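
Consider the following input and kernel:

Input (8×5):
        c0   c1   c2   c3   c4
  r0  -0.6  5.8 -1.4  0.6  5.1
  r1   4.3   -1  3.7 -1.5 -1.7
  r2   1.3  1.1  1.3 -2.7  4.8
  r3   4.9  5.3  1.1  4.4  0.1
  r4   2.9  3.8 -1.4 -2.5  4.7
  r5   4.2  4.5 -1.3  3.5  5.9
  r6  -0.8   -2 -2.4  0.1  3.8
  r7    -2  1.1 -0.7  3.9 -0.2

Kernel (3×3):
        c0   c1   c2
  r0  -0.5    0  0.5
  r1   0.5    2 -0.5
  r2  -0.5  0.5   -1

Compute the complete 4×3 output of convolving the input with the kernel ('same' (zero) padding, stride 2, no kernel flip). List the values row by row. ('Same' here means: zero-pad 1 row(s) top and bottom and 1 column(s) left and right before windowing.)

Output[0,0]: The receptive field on the zero-padded input at this output position is [0 0 0 / 0 -0.6 5.8 / 0 4.3 -1]. Elementwise product with the kernel and sum: 0·-0.5 + 0·0.5 + 0·0.5 + -0.6·2 + 5.8·-0.5 + 0·-0.5 + 4.3·0.5 + -1·-1.

-0.95 3.65 10.4
-1.3 -2.25 6.85
4.15 -6.5 7.15
-0.45 -11.15 3.85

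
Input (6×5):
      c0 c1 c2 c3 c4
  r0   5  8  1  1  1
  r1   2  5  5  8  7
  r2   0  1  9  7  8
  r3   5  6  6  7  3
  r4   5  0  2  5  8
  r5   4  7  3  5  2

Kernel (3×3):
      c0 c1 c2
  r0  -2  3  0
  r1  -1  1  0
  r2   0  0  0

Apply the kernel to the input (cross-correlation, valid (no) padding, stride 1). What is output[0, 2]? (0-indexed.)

4

The receptive field on the input at this output position is [1 1 1 / 5 8 7 / 9 7 8]. Elementwise product with the kernel and sum: 1·-2 + 1·3 + 5·-1 + 8·1.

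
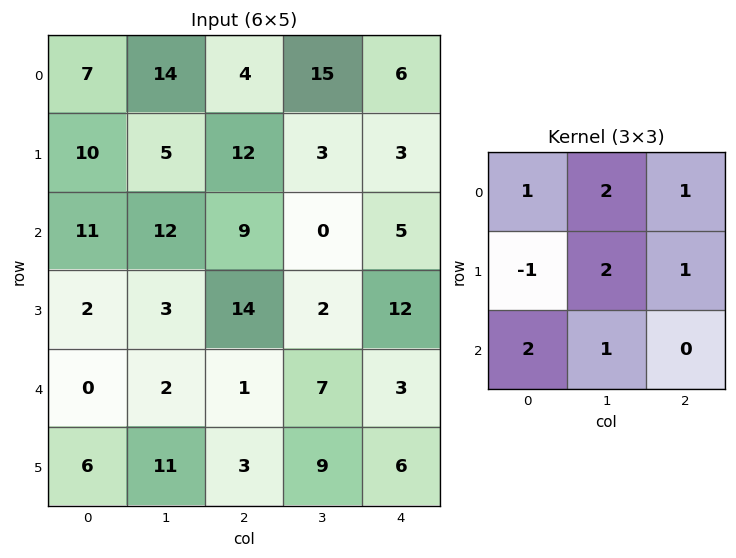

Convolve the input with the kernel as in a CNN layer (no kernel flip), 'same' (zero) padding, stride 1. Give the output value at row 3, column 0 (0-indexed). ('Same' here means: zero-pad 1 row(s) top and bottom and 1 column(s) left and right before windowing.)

The receptive field on the zero-padded input at this output position is [0 11 12 / 0 2 3 / 0 0 2]. Elementwise product with the kernel and sum: 0·1 + 11·2 + 12·1 + 0·-1 + 2·2 + 3·1 + 0·2 + 0·1.

41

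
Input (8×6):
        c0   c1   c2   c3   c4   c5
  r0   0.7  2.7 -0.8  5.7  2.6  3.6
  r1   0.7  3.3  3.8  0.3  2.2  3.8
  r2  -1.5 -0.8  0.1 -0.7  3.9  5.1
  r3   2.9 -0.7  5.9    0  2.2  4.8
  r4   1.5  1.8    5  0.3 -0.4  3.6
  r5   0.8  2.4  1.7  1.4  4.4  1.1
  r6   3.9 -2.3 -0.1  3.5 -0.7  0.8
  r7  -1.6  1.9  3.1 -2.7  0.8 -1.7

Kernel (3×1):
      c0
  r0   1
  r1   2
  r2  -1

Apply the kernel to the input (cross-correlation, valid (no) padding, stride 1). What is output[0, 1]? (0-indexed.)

10.1

The receptive field on the input at this output position is [2.7 / 3.3 / -0.8]. Elementwise product with the kernel and sum: 2.7·1 + 3.3·2 + -0.8·-1.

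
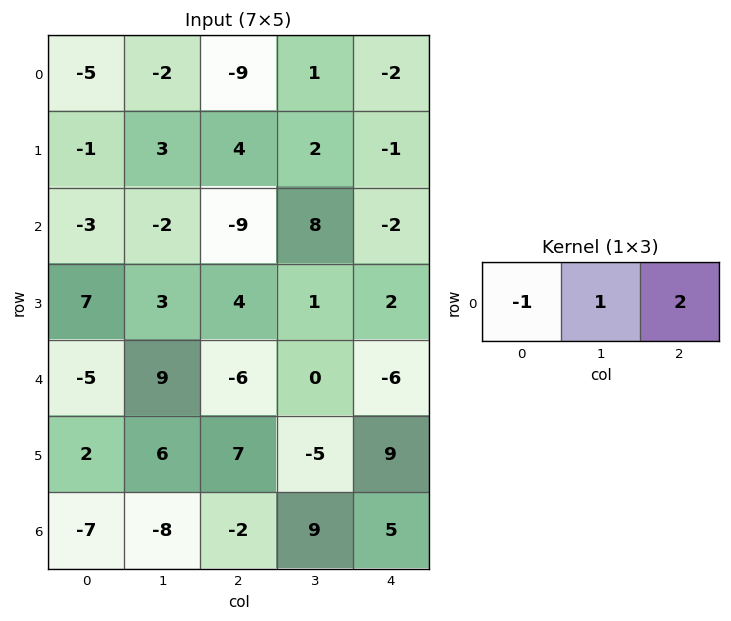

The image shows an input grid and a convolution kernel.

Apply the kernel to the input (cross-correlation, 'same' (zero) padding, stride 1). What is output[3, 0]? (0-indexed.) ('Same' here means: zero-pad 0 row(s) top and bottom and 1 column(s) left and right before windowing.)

The receptive field on the zero-padded input at this output position is [0 7 3]. Elementwise product with the kernel and sum: 0·-1 + 7·1 + 3·2.

13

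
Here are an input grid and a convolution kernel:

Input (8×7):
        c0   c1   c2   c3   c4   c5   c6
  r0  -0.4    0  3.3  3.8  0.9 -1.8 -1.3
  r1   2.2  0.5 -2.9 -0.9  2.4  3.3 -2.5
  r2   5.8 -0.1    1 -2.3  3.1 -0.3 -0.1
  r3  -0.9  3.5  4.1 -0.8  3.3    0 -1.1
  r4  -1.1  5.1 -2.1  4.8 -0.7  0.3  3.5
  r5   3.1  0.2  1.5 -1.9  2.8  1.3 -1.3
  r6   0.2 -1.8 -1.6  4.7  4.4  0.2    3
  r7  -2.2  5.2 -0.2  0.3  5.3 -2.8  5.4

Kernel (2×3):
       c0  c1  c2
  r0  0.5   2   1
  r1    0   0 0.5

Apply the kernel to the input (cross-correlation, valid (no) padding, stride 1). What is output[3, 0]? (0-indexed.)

9.6

The receptive field on the input at this output position is [-0.9 3.5 4.1 / -1.1 5.1 -2.1]. Elementwise product with the kernel and sum: -0.9·0.5 + 3.5·2 + 4.1·1 + -2.1·0.5.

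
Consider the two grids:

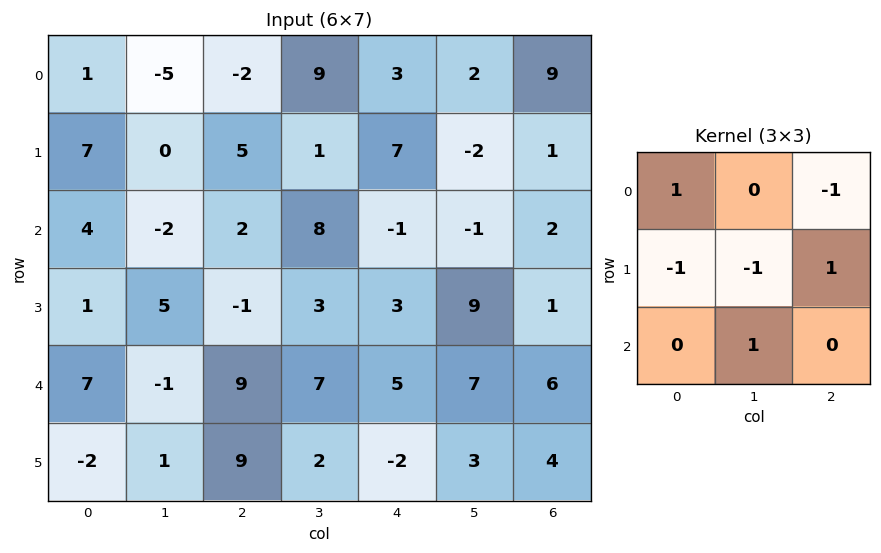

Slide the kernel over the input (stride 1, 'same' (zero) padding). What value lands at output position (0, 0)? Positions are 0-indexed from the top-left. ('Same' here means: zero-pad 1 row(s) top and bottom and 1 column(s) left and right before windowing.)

The receptive field on the zero-padded input at this output position is [0 0 0 / 0 1 -5 / 0 7 0]. Elementwise product with the kernel and sum: 0·1 + 0·-1 + 0·-1 + 1·-1 + -5·1 + 7·1.

1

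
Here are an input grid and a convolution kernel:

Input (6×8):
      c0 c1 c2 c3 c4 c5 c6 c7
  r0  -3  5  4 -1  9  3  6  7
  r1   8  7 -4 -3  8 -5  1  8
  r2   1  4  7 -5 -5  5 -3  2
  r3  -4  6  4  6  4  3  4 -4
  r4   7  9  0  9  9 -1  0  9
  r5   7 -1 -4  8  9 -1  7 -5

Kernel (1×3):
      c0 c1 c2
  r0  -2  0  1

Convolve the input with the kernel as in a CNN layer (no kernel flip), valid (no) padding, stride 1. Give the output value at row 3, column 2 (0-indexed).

-4

The receptive field on the input at this output position is [4 6 4]. Elementwise product with the kernel and sum: 4·-2 + 4·1.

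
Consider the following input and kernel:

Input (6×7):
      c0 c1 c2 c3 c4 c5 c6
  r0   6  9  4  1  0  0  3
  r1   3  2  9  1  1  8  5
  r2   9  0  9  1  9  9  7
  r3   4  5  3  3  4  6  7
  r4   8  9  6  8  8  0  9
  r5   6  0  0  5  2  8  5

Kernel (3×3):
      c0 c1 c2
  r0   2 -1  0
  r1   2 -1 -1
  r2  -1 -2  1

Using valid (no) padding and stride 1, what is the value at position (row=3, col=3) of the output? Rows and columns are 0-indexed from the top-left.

9

The receptive field on the input at this output position is [3 4 6 / 8 8 0 / 5 2 8]. Elementwise product with the kernel and sum: 3·2 + 4·-1 + 8·2 + 8·-1 + 0·-1 + 5·-1 + 2·-2 + 8·1.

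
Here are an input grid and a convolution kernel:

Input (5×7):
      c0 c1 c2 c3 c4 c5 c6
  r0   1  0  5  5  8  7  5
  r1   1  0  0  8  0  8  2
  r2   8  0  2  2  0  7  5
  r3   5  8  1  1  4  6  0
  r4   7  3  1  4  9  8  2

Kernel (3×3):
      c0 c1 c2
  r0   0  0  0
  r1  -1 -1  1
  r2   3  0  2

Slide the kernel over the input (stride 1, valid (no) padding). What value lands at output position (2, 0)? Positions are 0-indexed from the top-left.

11

The receptive field on the input at this output position is [8 0 2 / 5 8 1 / 7 3 1]. Elementwise product with the kernel and sum: 5·-1 + 8·-1 + 1·1 + 7·3 + 1·2.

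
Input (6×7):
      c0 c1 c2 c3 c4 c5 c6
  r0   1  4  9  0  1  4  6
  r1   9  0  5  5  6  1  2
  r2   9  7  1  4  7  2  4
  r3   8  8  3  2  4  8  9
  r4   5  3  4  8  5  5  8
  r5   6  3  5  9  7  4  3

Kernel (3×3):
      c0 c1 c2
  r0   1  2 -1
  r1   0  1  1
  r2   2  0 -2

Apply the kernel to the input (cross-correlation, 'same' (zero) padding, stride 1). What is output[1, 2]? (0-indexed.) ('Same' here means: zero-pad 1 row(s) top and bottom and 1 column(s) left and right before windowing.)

38

The receptive field on the zero-padded input at this output position is [4 9 0 / 0 5 5 / 7 1 4]. Elementwise product with the kernel and sum: 4·1 + 9·2 + 0·-1 + 5·1 + 5·1 + 7·2 + 4·-2.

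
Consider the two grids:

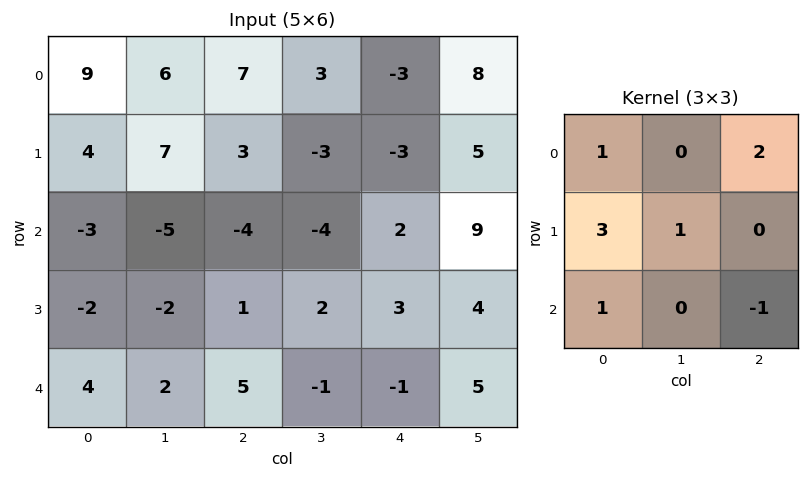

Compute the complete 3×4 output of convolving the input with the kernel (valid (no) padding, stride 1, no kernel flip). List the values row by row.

Output[0,0]: The receptive field on the input at this output position is [9 6 7 / 4 7 3 / -3 -5 -4]. Elementwise product with the kernel and sum: 9·1 + 7·2 + 4·3 + 7·1 + -3·1 + -4·-1.

43 35 1 -6
-7 -22 -21 -5
-20 -15 11 17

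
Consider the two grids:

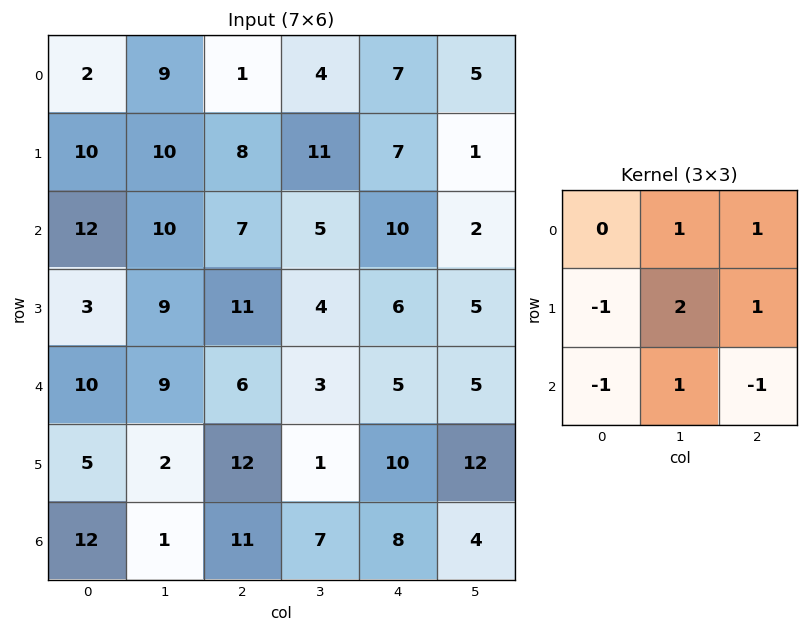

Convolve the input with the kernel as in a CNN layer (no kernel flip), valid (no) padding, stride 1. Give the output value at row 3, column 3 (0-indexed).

20

The receptive field on the input at this output position is [4 6 5 / 3 5 5 / 1 10 12]. Elementwise product with the kernel and sum: 6·1 + 5·1 + 3·-1 + 5·2 + 5·1 + 1·-1 + 10·1 + 12·-1.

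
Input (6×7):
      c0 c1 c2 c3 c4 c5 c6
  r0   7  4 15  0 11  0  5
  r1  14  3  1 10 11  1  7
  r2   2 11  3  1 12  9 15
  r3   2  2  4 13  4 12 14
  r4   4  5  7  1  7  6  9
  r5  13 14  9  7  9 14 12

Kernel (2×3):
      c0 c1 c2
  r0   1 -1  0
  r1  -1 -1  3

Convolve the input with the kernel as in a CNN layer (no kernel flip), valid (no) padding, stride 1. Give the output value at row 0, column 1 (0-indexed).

15

The receptive field on the input at this output position is [4 15 0 / 3 1 10]. Elementwise product with the kernel and sum: 4·1 + 15·-1 + 3·-1 + 1·-1 + 10·3.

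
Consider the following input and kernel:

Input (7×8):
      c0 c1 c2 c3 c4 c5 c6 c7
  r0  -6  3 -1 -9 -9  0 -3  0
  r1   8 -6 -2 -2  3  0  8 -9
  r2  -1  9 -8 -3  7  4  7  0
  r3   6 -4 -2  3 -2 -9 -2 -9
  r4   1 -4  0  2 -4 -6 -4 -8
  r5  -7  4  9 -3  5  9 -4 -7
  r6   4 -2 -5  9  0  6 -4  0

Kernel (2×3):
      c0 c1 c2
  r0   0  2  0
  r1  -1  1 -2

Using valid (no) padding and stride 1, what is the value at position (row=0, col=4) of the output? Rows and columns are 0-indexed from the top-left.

-19

The receptive field on the input at this output position is [-9 0 -3 / 3 0 8]. Elementwise product with the kernel and sum: 0·2 + 3·-1 + 0·1 + 8·-2.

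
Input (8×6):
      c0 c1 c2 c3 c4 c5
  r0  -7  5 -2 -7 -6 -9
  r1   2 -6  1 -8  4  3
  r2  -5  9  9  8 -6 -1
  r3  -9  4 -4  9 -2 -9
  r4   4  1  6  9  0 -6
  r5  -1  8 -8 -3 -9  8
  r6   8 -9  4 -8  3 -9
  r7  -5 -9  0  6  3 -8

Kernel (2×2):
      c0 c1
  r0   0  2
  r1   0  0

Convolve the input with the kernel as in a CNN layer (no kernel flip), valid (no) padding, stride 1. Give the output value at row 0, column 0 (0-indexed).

10

The receptive field on the input at this output position is [-7 5 / 2 -6]. Elementwise product with the kernel and sum: 5·2.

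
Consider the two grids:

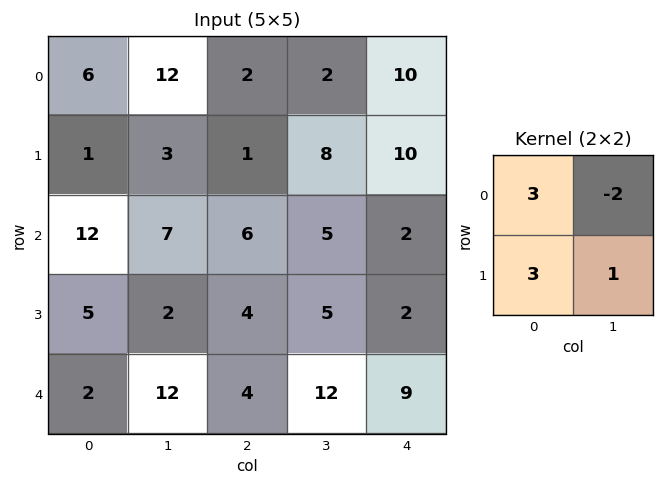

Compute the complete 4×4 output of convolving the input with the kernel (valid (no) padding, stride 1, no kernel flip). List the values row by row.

Output[0,0]: The receptive field on the input at this output position is [6 12 / 1 3]. Elementwise product with the kernel and sum: 6·3 + 12·-2 + 1·3 + 3·1.

0 42 13 20
40 34 10 21
39 19 25 28
29 38 26 56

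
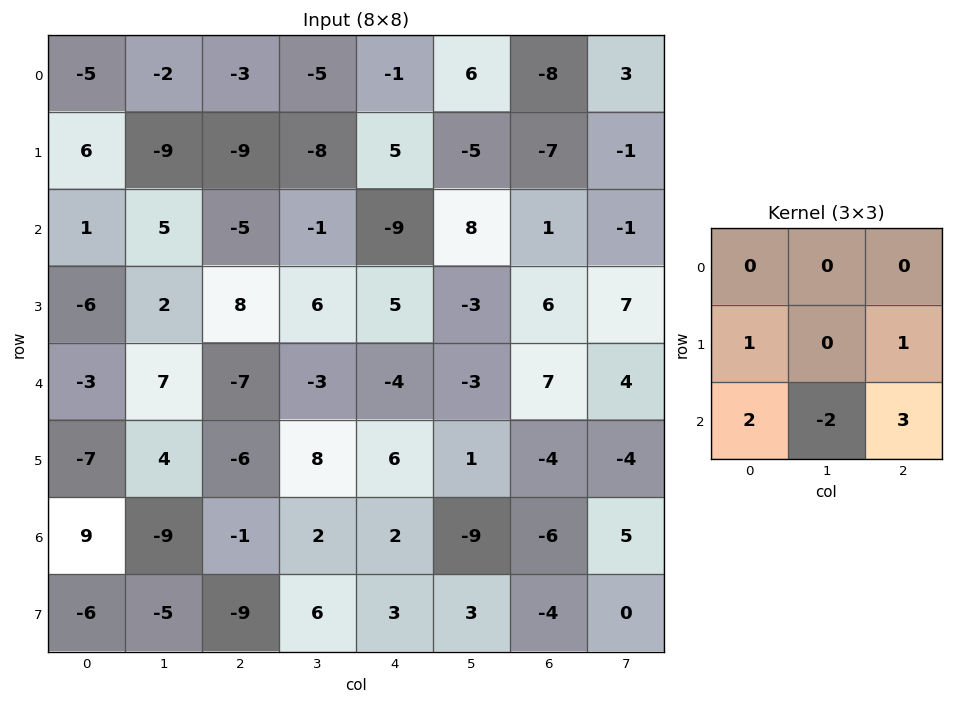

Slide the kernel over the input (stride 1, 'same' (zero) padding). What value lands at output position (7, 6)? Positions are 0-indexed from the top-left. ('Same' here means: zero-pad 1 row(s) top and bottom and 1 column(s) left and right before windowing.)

The receptive field on the zero-padded input at this output position is [-9 -6 5 / 3 -4 0 / 0 0 0]. Elementwise product with the kernel and sum: 3·1 + 0·1 + 0·2 + 0·-2 + 0·3.

3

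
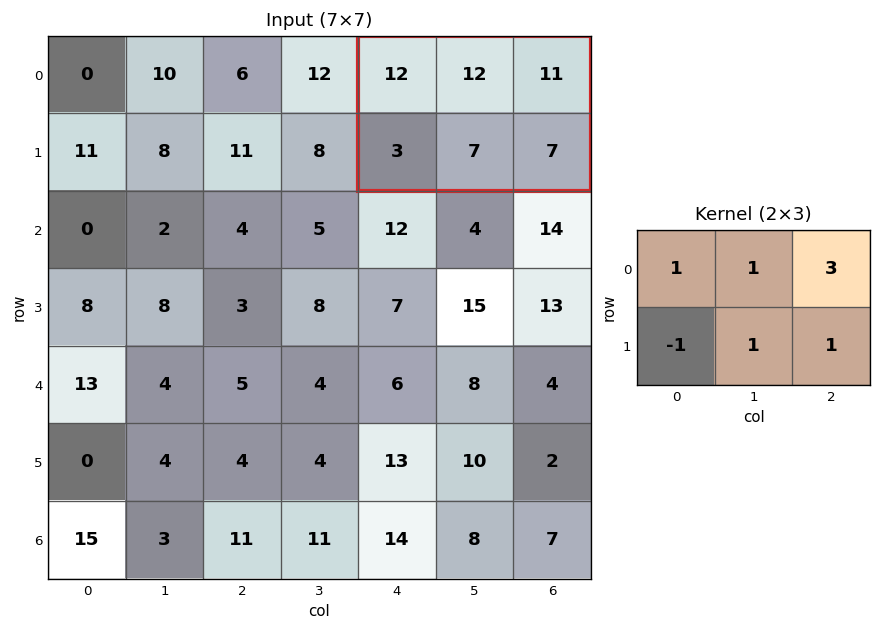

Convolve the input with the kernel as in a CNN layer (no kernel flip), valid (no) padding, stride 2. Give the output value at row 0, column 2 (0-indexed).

The receptive field on the input at this output position is [12 12 11 / 3 7 7]. Elementwise product with the kernel and sum: 12·1 + 12·1 + 11·3 + 3·-1 + 7·1 + 7·1.

68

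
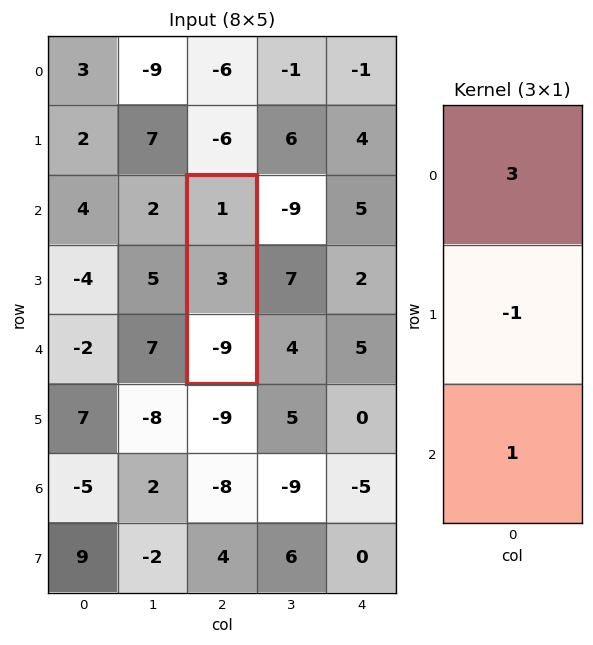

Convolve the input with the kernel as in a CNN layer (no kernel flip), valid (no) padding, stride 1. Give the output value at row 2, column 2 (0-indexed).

The receptive field on the input at this output position is [1 / 3 / -9]. Elementwise product with the kernel and sum: 1·3 + 3·-1 + -9·1.

-9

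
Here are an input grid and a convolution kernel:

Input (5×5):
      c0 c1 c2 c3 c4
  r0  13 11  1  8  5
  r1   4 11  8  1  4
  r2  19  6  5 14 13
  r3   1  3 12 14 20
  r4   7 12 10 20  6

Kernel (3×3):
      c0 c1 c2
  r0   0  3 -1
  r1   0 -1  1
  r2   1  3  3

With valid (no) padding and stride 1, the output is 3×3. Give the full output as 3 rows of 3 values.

81 51 108
70 113 112
95 105 123

Output[0,0]: The receptive field on the input at this output position is [13 11 1 / 4 11 8 / 19 6 5]. Elementwise product with the kernel and sum: 11·3 + 1·-1 + 11·-1 + 8·1 + 19·1 + 6·3 + 5·3.
Output[0,1]: The receptive field on the input at this output position is [11 1 8 / 11 8 1 / 6 5 14]. Elementwise product with the kernel and sum: 1·3 + 8·-1 + 8·-1 + 1·1 + 6·1 + 5·3 + 14·3.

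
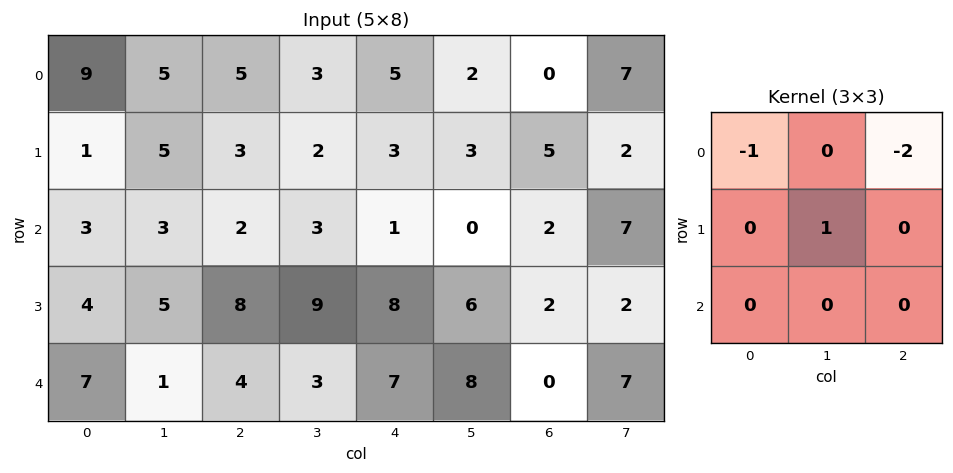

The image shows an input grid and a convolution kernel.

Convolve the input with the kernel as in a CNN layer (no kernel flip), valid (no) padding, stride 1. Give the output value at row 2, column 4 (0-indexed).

The receptive field on the input at this output position is [1 0 2 / 8 6 2 / 7 8 0]. Elementwise product with the kernel and sum: 1·-1 + 2·-2 + 6·1.

1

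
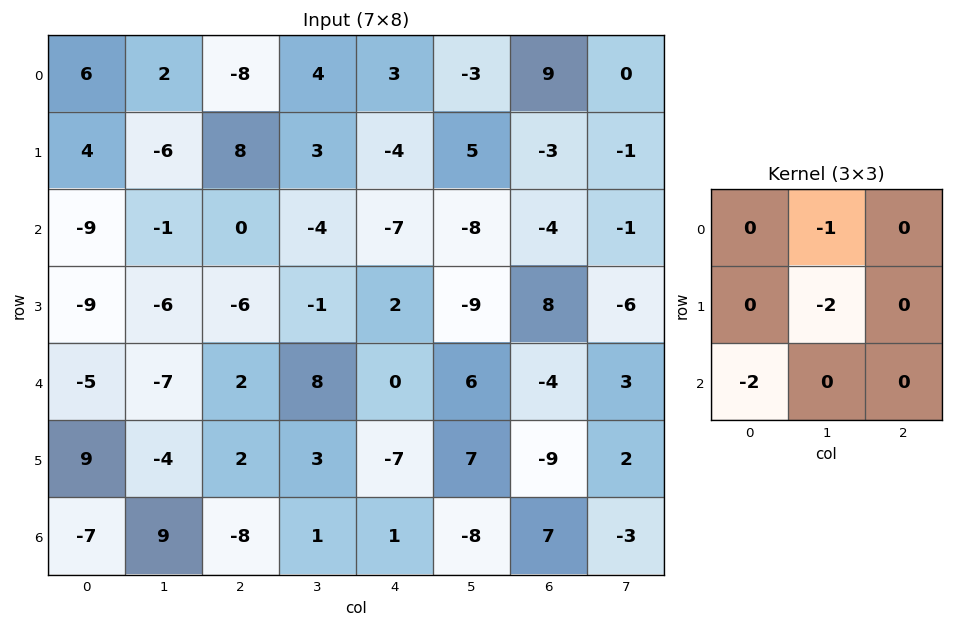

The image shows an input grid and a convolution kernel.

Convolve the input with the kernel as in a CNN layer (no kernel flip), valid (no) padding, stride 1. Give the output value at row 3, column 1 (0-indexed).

The receptive field on the input at this output position is [-6 -6 -1 / -7 2 8 / -4 2 3]. Elementwise product with the kernel and sum: -6·-1 + 2·-2 + -4·-2.

10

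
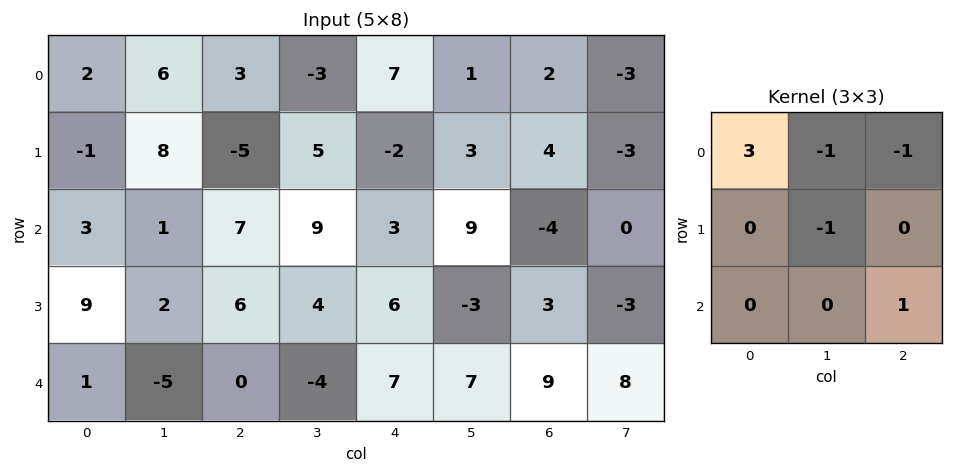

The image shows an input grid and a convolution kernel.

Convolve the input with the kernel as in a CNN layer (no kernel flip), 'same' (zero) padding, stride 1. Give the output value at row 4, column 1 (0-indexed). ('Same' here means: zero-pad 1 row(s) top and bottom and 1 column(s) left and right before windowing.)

The receptive field on the zero-padded input at this output position is [9 2 6 / 1 -5 0 / 0 0 0]. Elementwise product with the kernel and sum: 9·3 + 2·-1 + 6·-1 + -5·-1 + 0·1.

24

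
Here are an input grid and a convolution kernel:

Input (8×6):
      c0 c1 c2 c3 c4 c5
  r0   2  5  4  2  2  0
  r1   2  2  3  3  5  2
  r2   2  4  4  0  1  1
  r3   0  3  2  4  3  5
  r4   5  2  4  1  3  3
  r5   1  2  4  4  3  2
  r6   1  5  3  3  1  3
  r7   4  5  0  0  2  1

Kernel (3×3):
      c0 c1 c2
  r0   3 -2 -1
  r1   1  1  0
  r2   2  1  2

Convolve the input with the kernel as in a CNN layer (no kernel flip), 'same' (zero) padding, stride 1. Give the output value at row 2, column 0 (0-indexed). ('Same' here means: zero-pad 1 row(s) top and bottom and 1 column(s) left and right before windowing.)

2

The receptive field on the zero-padded input at this output position is [0 2 2 / 0 2 4 / 0 0 3]. Elementwise product with the kernel and sum: 0·3 + 2·-2 + 2·-1 + 0·1 + 2·1 + 0·2 + 0·1 + 3·2.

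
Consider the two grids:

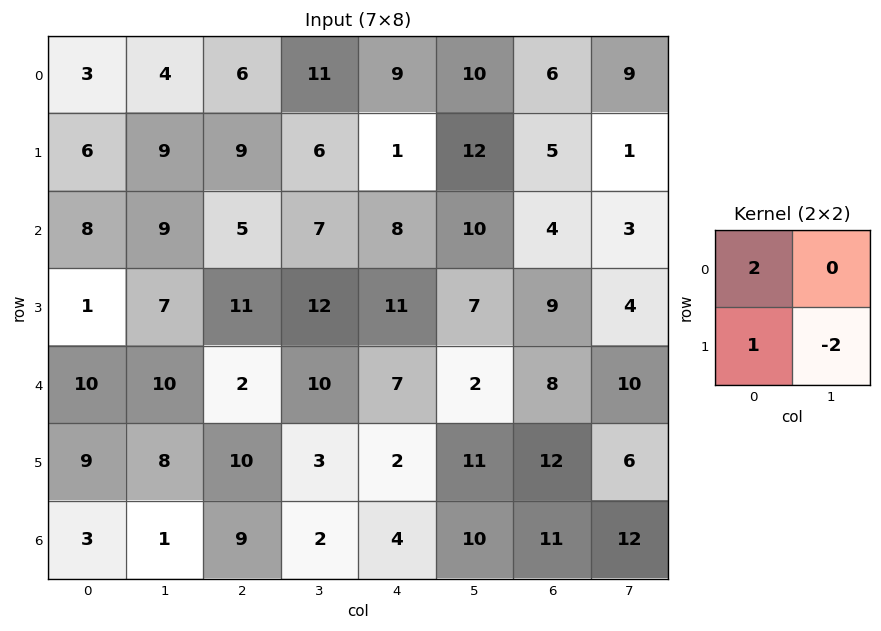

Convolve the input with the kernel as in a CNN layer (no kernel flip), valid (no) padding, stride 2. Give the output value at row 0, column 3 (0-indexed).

15

The receptive field on the input at this output position is [6 9 / 5 1]. Elementwise product with the kernel and sum: 6·2 + 5·1 + 1·-2.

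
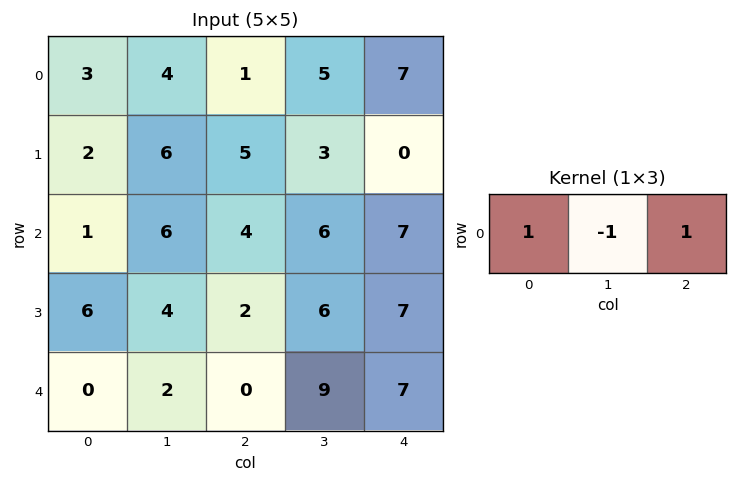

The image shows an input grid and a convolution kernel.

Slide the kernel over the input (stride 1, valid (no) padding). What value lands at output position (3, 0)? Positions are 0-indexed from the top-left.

4

The receptive field on the input at this output position is [6 4 2]. Elementwise product with the kernel and sum: 6·1 + 4·-1 + 2·1.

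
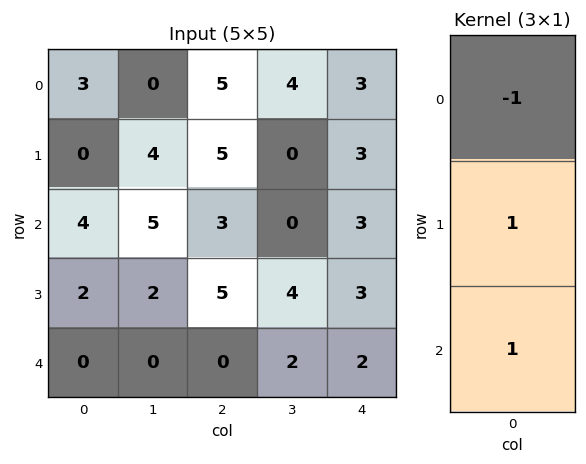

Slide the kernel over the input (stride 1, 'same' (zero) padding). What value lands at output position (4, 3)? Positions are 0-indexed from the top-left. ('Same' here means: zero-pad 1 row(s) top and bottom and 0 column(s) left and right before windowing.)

-2

The receptive field on the zero-padded input at this output position is [4 / 2 / 0]. Elementwise product with the kernel and sum: 4·-1 + 2·1 + 0·1.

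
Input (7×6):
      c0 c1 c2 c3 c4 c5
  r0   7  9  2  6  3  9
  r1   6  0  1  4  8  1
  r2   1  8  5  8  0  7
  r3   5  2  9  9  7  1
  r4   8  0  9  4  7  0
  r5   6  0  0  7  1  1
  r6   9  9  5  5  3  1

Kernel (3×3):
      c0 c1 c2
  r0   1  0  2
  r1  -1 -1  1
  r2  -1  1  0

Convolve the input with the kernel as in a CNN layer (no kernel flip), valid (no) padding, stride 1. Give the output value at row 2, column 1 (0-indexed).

The receptive field on the input at this output position is [8 5 8 / 2 9 9 / 0 9 4]. Elementwise product with the kernel and sum: 8·1 + 8·2 + 2·-1 + 9·-1 + 9·1 + 0·-1 + 9·1.

31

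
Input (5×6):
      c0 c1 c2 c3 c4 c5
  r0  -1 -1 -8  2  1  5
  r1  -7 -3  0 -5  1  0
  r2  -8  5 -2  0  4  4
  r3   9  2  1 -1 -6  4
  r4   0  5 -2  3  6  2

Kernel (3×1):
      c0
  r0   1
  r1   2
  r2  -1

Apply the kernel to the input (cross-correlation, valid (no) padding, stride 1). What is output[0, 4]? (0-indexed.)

The receptive field on the input at this output position is [1 / 1 / 4]. Elementwise product with the kernel and sum: 1·1 + 1·2 + 4·-1.

-1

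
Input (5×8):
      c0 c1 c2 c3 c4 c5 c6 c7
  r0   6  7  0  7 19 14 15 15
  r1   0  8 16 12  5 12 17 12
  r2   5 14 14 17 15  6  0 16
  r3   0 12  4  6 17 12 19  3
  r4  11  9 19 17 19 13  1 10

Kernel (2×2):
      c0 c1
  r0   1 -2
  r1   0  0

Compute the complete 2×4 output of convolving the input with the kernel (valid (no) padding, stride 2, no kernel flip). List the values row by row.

-8 -14 -9 -15
-23 -20 3 -32

Output[0,0]: The receptive field on the input at this output position is [6 7 / 0 8]. Elementwise product with the kernel and sum: 6·1 + 7·-2.
Output[0,1]: The receptive field on the input at this output position is [0 7 / 16 12]. Elementwise product with the kernel and sum: 0·1 + 7·-2.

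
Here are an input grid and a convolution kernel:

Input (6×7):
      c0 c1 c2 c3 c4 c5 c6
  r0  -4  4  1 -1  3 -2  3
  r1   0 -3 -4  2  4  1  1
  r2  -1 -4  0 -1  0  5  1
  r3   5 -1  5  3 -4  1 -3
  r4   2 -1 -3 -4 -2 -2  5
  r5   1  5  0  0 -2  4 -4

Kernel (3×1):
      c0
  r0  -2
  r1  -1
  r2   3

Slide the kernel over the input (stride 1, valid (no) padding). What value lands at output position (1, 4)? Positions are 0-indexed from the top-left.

The receptive field on the input at this output position is [4 / 0 / -4]. Elementwise product with the kernel and sum: 4·-2 + 0·-1 + -4·3.

-20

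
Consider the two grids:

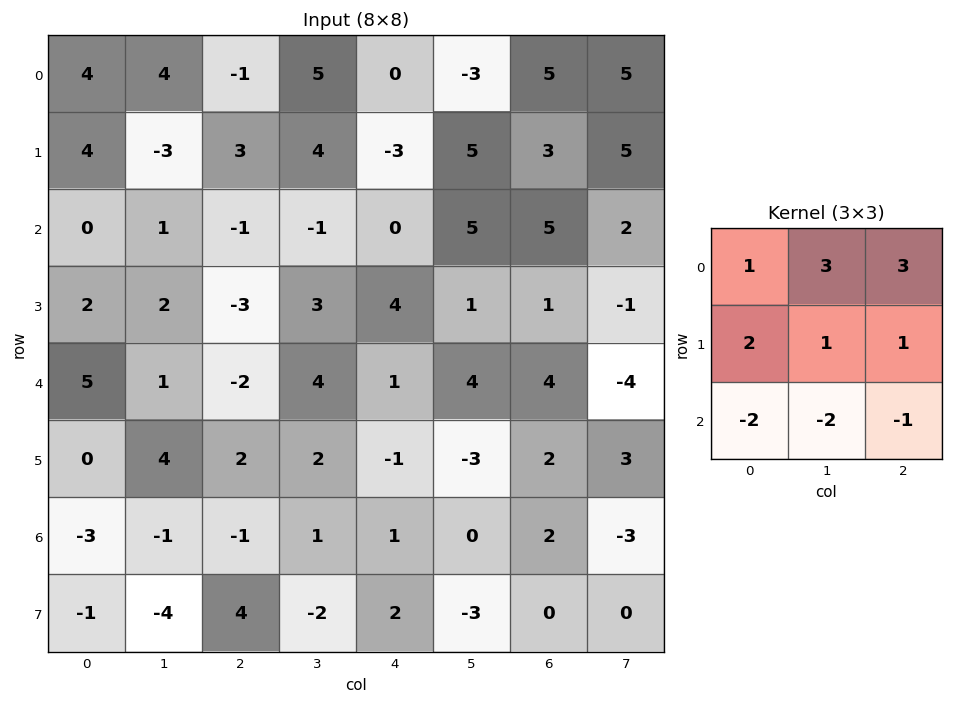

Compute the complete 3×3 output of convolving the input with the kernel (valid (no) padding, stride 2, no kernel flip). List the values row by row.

Output[0,0]: The receptive field on the input at this output position is [4 4 -1 / 4 -3 3 / 0 1 -1]. Elementwise product with the kernel and sum: 4·1 + 4·3 + -1·3 + 4·2 + -3·1 + 3·1 + 0·-2 + 1·-2 + -1·-1.

20 25 -7
-7 -8 26
17 17 18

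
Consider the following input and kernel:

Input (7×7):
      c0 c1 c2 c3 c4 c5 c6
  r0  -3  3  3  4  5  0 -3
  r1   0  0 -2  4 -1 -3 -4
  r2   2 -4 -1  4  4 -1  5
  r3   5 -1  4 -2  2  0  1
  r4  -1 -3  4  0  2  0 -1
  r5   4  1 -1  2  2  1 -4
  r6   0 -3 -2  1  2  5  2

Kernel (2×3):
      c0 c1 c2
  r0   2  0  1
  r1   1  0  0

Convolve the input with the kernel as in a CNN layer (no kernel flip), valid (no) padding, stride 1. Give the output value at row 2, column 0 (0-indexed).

8

The receptive field on the input at this output position is [2 -4 -1 / 5 -1 4]. Elementwise product with the kernel and sum: 2·2 + -1·1 + 5·1.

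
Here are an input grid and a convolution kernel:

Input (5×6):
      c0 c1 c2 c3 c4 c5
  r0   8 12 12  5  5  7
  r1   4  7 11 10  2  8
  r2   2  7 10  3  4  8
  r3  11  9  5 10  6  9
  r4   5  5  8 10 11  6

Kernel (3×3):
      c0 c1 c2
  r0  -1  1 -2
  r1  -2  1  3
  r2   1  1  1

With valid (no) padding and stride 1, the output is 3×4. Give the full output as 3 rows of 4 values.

Output[0,0]: The receptive field on the input at this output position is [8 12 12 / 4 7 11 / 2 7 10]. Elementwise product with the kernel and sum: 8·-1 + 12·1 + 12·-2 + 4·-2 + 7·1 + 11·3 + 2·1 + 7·1 + 10·1.
Output[0,1]: The receptive field on the input at this output position is [12 12 5 / 7 11 10 / 7 10 3]. Elementwise product with the kernel and sum: 12·-1 + 12·1 + 5·-2 + 7·-2 + 11·1 + 10·3 + 7·1 + 10·1 + 3·1.

31 37 -6 7
39 13 11 23
5 37 32 25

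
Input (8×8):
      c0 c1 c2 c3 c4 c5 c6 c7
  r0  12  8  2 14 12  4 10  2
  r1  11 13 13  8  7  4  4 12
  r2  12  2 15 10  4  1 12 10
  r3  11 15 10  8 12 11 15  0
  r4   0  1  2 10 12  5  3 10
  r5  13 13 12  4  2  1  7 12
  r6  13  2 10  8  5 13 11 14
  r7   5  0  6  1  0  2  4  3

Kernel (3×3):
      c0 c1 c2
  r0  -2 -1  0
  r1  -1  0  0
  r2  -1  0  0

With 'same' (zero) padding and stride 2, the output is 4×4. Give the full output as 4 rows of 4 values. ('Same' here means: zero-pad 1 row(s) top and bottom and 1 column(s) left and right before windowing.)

0 -21 -22 -8
-11 -56 -41 -24
-11 -54 -42 -43
-13 -40 -19 -24

Output[0,0]: The receptive field on the zero-padded input at this output position is [0 0 0 / 0 12 8 / 0 11 13]. Elementwise product with the kernel and sum: 0·-2 + 0·-1 + 0·-1 + 0·-1.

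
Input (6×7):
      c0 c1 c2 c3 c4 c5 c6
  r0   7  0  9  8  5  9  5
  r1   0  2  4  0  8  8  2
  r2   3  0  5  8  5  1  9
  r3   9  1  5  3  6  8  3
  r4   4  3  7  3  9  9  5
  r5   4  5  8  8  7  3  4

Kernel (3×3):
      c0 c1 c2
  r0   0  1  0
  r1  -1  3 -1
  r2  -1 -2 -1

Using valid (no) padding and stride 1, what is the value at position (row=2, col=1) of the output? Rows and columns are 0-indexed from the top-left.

-4

The receptive field on the input at this output position is [0 5 8 / 1 5 3 / 3 7 3]. Elementwise product with the kernel and sum: 5·1 + 1·-1 + 5·3 + 3·-1 + 3·-1 + 7·-2 + 3·-1.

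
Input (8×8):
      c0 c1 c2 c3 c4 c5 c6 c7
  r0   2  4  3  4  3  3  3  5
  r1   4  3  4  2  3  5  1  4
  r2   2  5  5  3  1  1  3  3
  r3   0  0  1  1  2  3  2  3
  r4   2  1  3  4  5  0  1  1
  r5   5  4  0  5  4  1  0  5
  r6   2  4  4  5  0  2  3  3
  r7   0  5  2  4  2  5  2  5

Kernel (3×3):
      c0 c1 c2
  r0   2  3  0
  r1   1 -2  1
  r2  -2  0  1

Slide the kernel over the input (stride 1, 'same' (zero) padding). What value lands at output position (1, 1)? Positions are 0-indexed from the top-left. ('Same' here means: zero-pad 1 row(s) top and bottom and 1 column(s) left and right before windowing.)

19

The receptive field on the zero-padded input at this output position is [2 4 3 / 4 3 4 / 2 5 5]. Elementwise product with the kernel and sum: 2·2 + 4·3 + 4·1 + 3·-2 + 4·1 + 2·-2 + 5·1.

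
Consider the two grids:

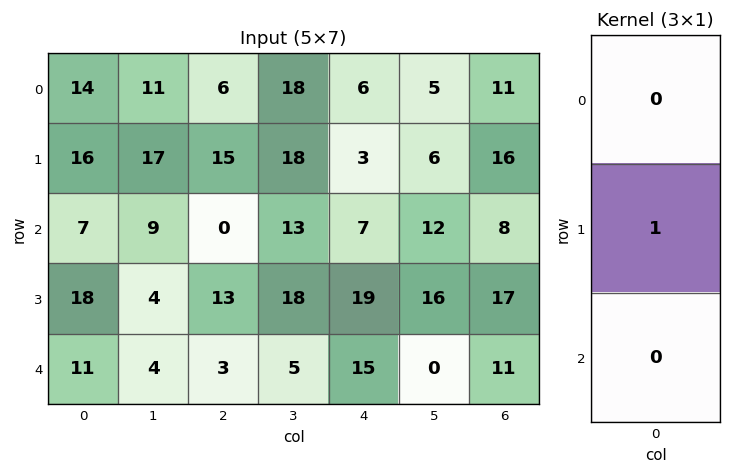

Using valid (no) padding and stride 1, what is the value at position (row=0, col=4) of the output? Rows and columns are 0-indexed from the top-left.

The receptive field on the input at this output position is [6 / 3 / 7]. Elementwise product with the kernel and sum: 3·1.

3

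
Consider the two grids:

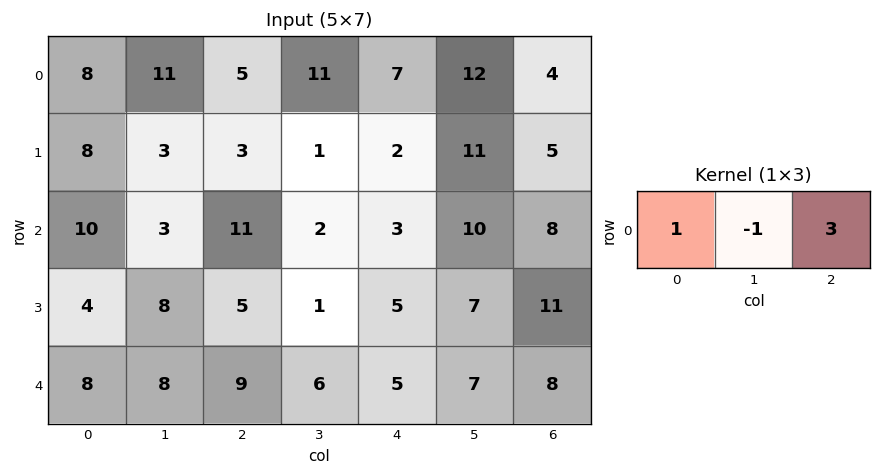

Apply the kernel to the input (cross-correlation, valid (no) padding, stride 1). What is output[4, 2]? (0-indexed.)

18

The receptive field on the input at this output position is [9 6 5]. Elementwise product with the kernel and sum: 9·1 + 6·-1 + 5·3.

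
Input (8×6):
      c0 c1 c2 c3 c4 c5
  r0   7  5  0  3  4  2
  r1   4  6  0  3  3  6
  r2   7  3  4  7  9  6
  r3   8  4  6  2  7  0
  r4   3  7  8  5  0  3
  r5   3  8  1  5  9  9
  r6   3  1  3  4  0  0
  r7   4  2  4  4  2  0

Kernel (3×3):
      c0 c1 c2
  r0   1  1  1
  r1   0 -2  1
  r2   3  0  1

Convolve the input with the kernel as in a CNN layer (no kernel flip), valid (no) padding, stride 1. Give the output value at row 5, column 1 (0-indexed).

The receptive field on the input at this output position is [8 1 5 / 1 3 4 / 2 4 4]. Elementwise product with the kernel and sum: 8·1 + 1·1 + 5·1 + 3·-2 + 4·1 + 2·3 + 4·1.

22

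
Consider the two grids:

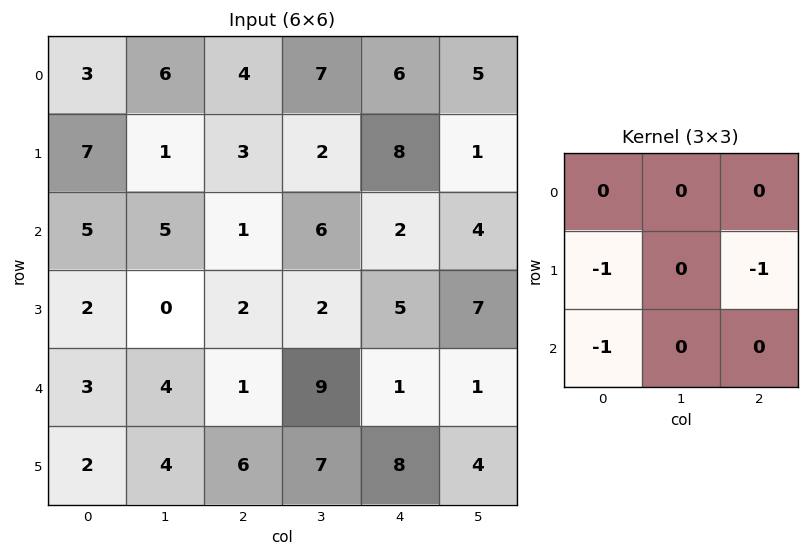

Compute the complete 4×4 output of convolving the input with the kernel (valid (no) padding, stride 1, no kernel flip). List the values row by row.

-15 -8 -12 -9
-8 -11 -5 -12
-7 -6 -8 -18
-6 -17 -8 -17

Output[0,0]: The receptive field on the input at this output position is [3 6 4 / 7 1 3 / 5 5 1]. Elementwise product with the kernel and sum: 7·-1 + 3·-1 + 5·-1.
Output[0,1]: The receptive field on the input at this output position is [6 4 7 / 1 3 2 / 5 1 6]. Elementwise product with the kernel and sum: 1·-1 + 2·-1 + 5·-1.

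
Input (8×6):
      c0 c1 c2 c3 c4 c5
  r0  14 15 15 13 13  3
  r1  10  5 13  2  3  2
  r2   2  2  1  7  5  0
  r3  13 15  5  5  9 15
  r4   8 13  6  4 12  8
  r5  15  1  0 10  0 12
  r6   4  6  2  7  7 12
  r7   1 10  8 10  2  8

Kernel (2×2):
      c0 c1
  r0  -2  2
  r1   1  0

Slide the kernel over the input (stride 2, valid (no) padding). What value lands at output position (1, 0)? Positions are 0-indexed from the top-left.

13

The receptive field on the input at this output position is [2 2 / 13 15]. Elementwise product with the kernel and sum: 2·-2 + 2·2 + 13·1.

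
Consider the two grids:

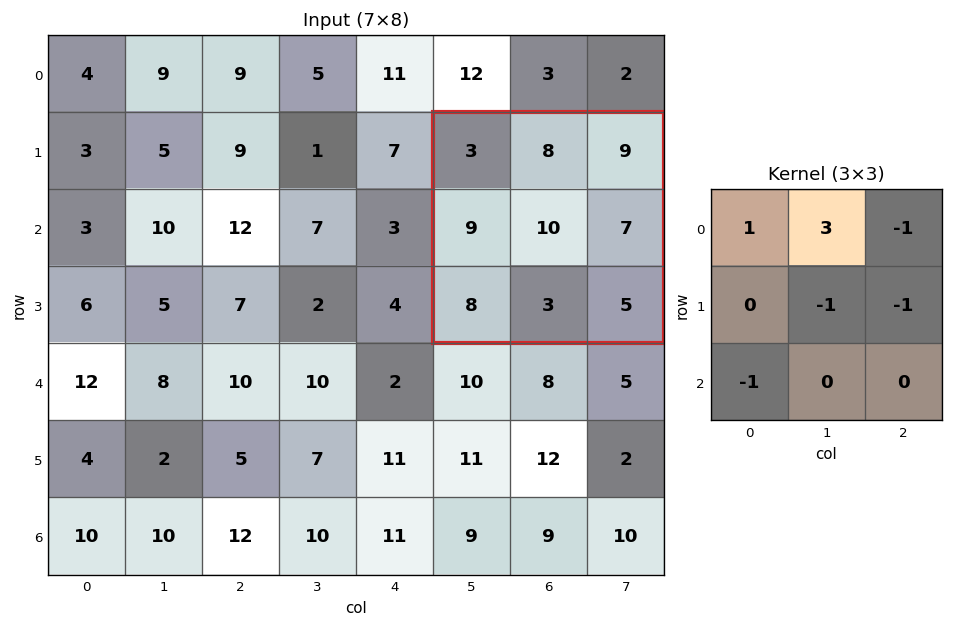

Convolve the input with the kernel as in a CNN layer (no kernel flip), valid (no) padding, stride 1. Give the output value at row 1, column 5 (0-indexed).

-7

The receptive field on the input at this output position is [3 8 9 / 9 10 7 / 8 3 5]. Elementwise product with the kernel and sum: 3·1 + 8·3 + 9·-1 + 10·-1 + 7·-1 + 8·-1.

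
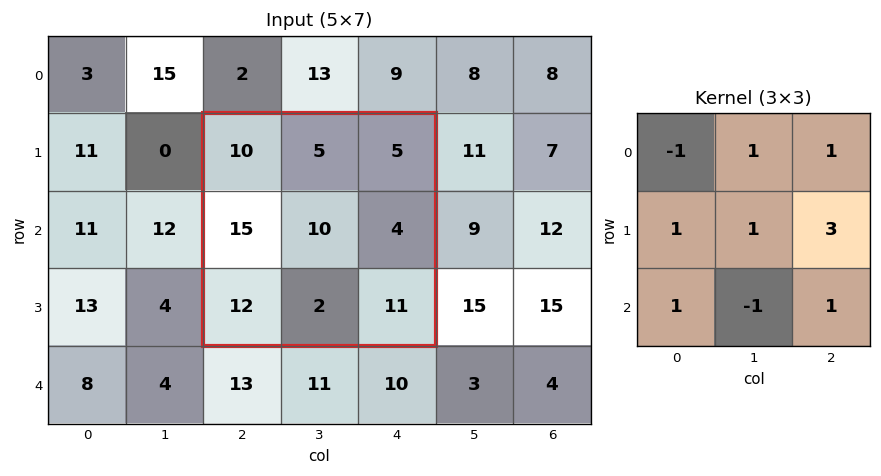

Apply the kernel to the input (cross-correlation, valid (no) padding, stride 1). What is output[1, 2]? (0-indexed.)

58

The receptive field on the input at this output position is [10 5 5 / 15 10 4 / 12 2 11]. Elementwise product with the kernel and sum: 10·-1 + 5·1 + 5·1 + 15·1 + 10·1 + 4·3 + 12·1 + 2·-1 + 11·1.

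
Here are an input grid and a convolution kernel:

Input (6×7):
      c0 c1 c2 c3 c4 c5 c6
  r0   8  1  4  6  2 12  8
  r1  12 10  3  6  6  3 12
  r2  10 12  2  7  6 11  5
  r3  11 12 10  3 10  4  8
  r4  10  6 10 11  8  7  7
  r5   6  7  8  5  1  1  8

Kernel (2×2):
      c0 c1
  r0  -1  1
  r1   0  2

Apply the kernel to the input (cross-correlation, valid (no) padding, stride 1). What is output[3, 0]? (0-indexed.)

13

The receptive field on the input at this output position is [11 12 / 10 6]. Elementwise product with the kernel and sum: 11·-1 + 12·1 + 6·2.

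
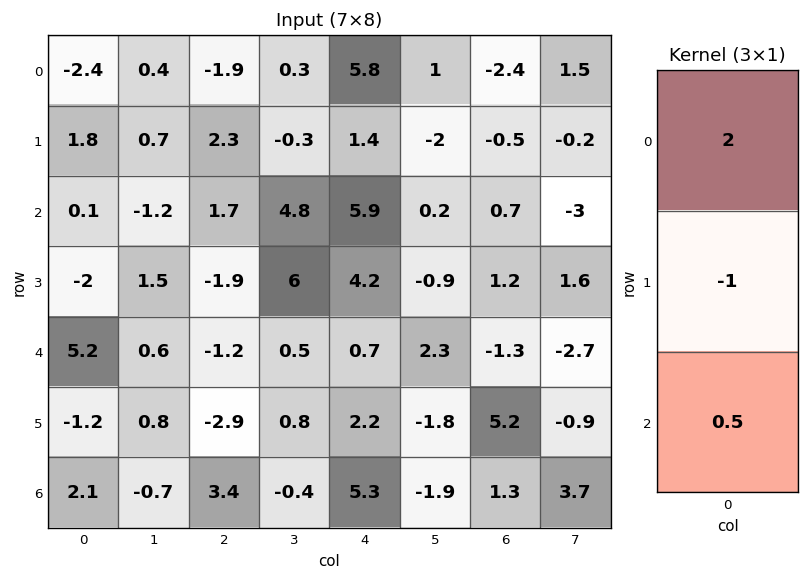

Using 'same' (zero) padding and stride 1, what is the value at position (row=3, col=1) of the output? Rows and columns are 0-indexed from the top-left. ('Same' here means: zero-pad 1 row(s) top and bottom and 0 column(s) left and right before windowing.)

The receptive field on the zero-padded input at this output position is [-1.2 / 1.5 / 0.6]. Elementwise product with the kernel and sum: -1.2·2 + 1.5·-1 + 0.6·0.5.

-3.6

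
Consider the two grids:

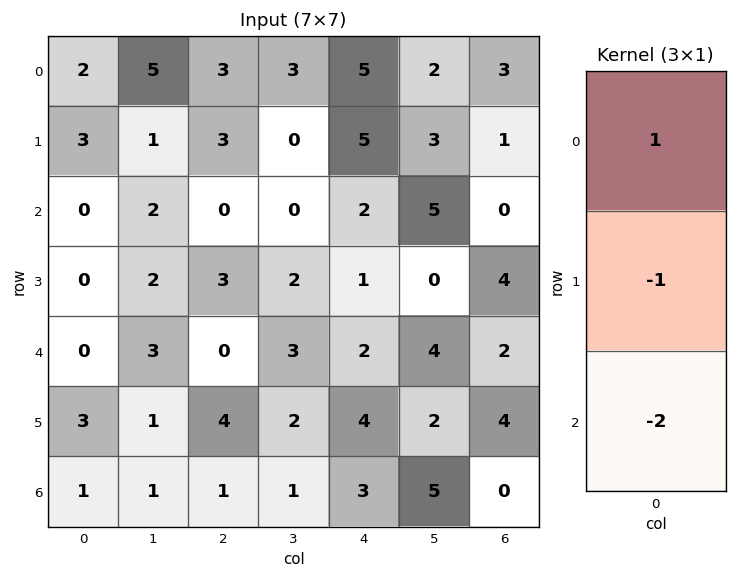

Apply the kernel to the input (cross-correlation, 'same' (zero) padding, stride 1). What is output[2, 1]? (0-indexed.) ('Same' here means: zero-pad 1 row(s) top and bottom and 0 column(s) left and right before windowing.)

The receptive field on the zero-padded input at this output position is [1 / 2 / 2]. Elementwise product with the kernel and sum: 1·1 + 2·-1 + 2·-2.

-5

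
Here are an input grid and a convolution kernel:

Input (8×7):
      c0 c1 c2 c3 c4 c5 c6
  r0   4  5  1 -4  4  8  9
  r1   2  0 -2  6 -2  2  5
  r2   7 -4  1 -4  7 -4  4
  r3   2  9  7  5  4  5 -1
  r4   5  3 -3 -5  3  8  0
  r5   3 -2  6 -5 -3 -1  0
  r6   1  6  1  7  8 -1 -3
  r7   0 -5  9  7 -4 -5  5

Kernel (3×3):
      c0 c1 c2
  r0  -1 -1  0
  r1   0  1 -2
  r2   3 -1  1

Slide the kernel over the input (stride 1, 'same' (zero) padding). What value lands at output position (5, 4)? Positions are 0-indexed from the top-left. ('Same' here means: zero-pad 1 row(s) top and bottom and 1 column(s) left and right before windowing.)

The receptive field on the zero-padded input at this output position is [-5 3 8 / -5 -3 -1 / 7 8 -1]. Elementwise product with the kernel and sum: -5·-1 + 3·-1 + -3·1 + -1·-2 + 7·3 + 8·-1 + -1·1.

13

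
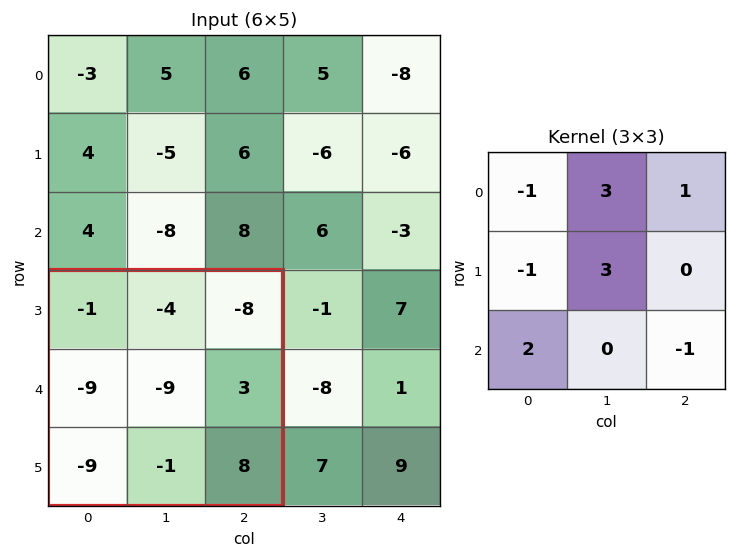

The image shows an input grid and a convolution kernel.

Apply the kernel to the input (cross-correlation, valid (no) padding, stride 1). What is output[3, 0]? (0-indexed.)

The receptive field on the input at this output position is [-1 -4 -8 / -9 -9 3 / -9 -1 8]. Elementwise product with the kernel and sum: -1·-1 + -4·3 + -8·1 + -9·-1 + -9·3 + -9·2 + 8·-1.

-63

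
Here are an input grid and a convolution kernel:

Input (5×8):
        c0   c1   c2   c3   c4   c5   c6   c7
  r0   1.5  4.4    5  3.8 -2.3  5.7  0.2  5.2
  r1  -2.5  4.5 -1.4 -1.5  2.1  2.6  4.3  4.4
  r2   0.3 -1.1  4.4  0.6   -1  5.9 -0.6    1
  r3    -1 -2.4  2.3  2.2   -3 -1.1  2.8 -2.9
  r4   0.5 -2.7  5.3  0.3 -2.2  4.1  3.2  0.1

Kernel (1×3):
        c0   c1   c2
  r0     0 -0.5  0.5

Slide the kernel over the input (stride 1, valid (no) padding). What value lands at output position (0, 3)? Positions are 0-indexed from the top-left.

The receptive field on the input at this output position is [3.8 -2.3 5.7]. Elementwise product with the kernel and sum: -2.3·-0.5 + 5.7·0.5.

4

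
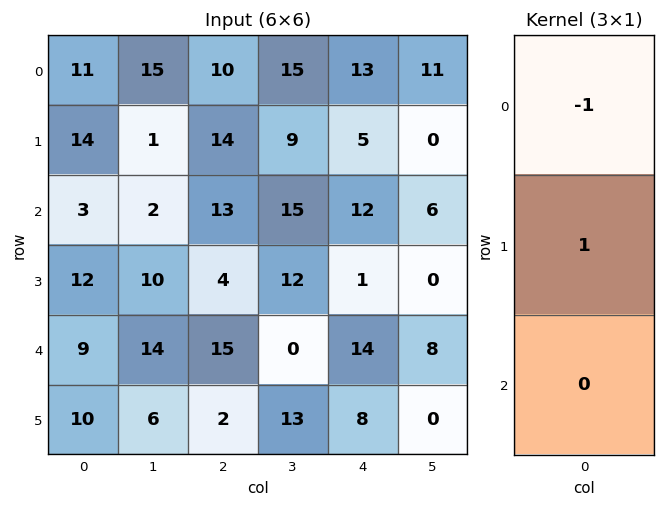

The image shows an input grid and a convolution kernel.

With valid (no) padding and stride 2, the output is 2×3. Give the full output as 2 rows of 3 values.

3 4 -8
9 -9 -11

Output[0,0]: The receptive field on the input at this output position is [11 / 14 / 3]. Elementwise product with the kernel and sum: 11·-1 + 14·1.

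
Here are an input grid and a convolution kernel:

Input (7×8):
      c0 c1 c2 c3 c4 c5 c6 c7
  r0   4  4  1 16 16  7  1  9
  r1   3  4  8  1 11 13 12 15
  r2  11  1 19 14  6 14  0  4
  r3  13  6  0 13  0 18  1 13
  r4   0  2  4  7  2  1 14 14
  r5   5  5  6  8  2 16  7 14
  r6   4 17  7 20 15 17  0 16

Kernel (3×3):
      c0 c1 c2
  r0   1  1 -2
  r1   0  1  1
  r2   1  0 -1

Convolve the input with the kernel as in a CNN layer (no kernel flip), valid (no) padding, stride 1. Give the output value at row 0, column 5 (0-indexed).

27

The receptive field on the input at this output position is [7 1 9 / 13 12 15 / 14 0 4]. Elementwise product with the kernel and sum: 7·1 + 1·1 + 9·-2 + 12·1 + 15·1 + 14·1 + 4·-1.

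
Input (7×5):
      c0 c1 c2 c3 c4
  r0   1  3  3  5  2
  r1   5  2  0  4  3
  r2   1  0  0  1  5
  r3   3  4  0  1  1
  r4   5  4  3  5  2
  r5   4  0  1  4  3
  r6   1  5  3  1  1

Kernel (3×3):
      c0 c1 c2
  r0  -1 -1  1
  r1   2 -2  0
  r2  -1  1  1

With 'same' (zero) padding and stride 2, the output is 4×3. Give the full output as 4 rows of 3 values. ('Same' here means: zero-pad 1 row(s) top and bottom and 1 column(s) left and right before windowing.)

Output[0,0]: The receptive field on the zero-padded input at this output position is [0 0 0 / 0 1 3 / 0 5 2]. Elementwise product with the kernel and sum: 0·-1 + 0·-1 + 0·1 + 0·2 + 1·-2 + 0·-1 + 5·1 + 2·1.
Output[0,1]: The receptive field on the zero-padded input at this output position is [0 0 0 / 3 3 5 / 2 0 4]. Elementwise product with the kernel and sum: 0·-1 + 0·-1 + 0·1 + 3·2 + 3·-2 + 2·-1 + 0·1 + 4·1.

5 2 5
2 -1 -15
-5 4 3
-6 7 -7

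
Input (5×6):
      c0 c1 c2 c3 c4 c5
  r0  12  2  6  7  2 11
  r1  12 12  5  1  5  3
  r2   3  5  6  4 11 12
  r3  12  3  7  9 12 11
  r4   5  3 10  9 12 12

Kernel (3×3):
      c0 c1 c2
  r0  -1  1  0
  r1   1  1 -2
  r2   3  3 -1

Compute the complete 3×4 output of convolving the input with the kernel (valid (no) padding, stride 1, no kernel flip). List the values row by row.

22 48 16 28
34 17 20 47
17 23 35 57

Output[0,0]: The receptive field on the input at this output position is [12 2 6 / 12 12 5 / 3 5 6]. Elementwise product with the kernel and sum: 12·-1 + 2·1 + 12·1 + 12·1 + 5·-2 + 3·3 + 5·3 + 6·-1.
Output[0,1]: The receptive field on the input at this output position is [2 6 7 / 12 5 1 / 5 6 4]. Elementwise product with the kernel and sum: 2·-1 + 6·1 + 12·1 + 5·1 + 1·-2 + 5·3 + 6·3 + 4·-1.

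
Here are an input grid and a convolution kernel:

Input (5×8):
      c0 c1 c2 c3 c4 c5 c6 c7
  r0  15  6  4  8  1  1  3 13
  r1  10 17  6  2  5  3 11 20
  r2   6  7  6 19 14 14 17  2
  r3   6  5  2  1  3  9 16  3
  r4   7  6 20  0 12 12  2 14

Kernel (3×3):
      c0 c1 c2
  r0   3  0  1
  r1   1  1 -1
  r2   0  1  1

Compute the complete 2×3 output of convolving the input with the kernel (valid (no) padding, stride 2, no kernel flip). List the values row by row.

83 49 34
59 44 69

Output[0,0]: The receptive field on the input at this output position is [15 6 4 / 10 17 6 / 6 7 6]. Elementwise product with the kernel and sum: 15·3 + 4·1 + 10·1 + 17·1 + 6·-1 + 7·1 + 6·1.
Output[0,1]: The receptive field on the input at this output position is [4 8 1 / 6 2 5 / 6 19 14]. Elementwise product with the kernel and sum: 4·3 + 1·1 + 6·1 + 2·1 + 5·-1 + 19·1 + 14·1.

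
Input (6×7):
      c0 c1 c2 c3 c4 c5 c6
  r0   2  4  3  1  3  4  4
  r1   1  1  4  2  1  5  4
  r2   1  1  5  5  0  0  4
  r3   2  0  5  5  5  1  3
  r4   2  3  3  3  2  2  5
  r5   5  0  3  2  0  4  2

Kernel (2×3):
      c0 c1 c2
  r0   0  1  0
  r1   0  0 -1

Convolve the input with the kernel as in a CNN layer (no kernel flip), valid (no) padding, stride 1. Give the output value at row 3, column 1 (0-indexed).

2

The receptive field on the input at this output position is [0 5 5 / 3 3 3]. Elementwise product with the kernel and sum: 5·1 + 3·-1.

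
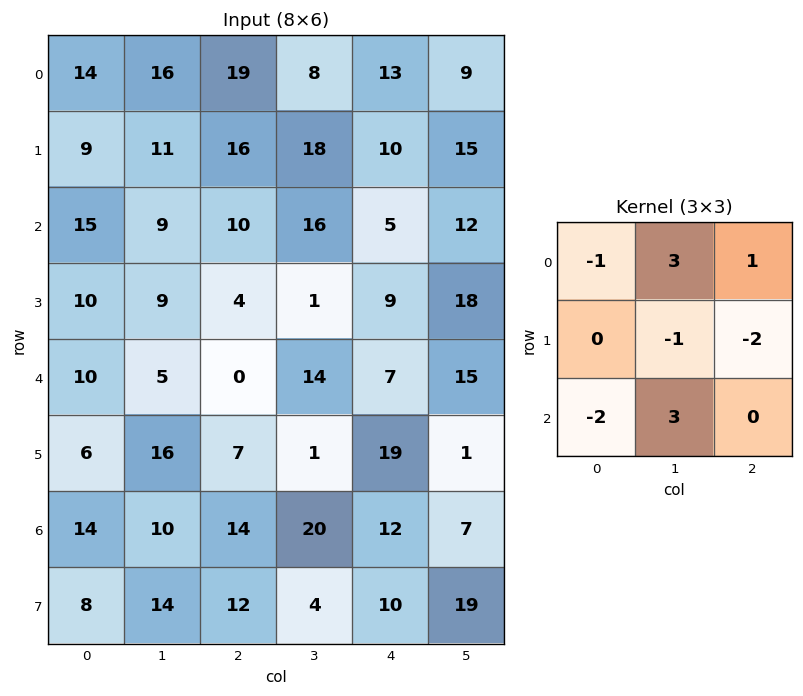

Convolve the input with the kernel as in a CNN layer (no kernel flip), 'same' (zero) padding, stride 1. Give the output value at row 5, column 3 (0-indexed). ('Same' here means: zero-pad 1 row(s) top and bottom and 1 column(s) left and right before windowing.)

The receptive field on the zero-padded input at this output position is [0 14 7 / 7 1 19 / 14 20 12]. Elementwise product with the kernel and sum: 0·-1 + 14·3 + 7·1 + 1·-1 + 19·-2 + 14·-2 + 20·3.

42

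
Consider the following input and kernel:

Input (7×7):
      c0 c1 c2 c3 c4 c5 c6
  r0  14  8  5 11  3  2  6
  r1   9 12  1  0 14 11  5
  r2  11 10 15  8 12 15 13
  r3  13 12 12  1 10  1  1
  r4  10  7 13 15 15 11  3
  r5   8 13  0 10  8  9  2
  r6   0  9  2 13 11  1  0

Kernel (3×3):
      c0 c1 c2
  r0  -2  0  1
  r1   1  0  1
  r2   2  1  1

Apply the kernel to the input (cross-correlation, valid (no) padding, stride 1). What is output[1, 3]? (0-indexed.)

The receptive field on the input at this output position is [0 14 11 / 8 12 15 / 1 10 1]. Elementwise product with the kernel and sum: 0·-2 + 11·1 + 8·1 + 15·1 + 1·2 + 10·1 + 1·1.

47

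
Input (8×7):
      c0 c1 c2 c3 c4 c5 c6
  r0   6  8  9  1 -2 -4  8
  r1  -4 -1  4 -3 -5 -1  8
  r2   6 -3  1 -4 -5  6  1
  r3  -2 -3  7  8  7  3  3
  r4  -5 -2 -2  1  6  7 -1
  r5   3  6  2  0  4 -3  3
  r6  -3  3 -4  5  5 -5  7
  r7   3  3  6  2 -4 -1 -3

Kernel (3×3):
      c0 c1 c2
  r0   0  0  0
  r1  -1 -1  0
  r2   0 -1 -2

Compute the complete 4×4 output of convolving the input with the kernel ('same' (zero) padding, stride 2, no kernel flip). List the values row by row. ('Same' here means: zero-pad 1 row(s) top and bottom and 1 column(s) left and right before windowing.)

Output[0,0]: The receptive field on the zero-padded input at this output position is [0 0 0 / 0 6 8 / 0 -4 -1]. Elementwise product with the kernel and sum: 0·-1 + 6·-1 + -4·-1 + -1·-2.
Output[0,1]: The receptive field on the zero-padded input at this output position is [0 0 0 / 8 9 1 / -1 4 -3]. Elementwise product with the kernel and sum: 8·-1 + 9·-1 + 4·-1 + -3·-2.

0 -15 8 -12
2 -21 -4 -10
-10 2 -5 -9
-6 -9 -4 1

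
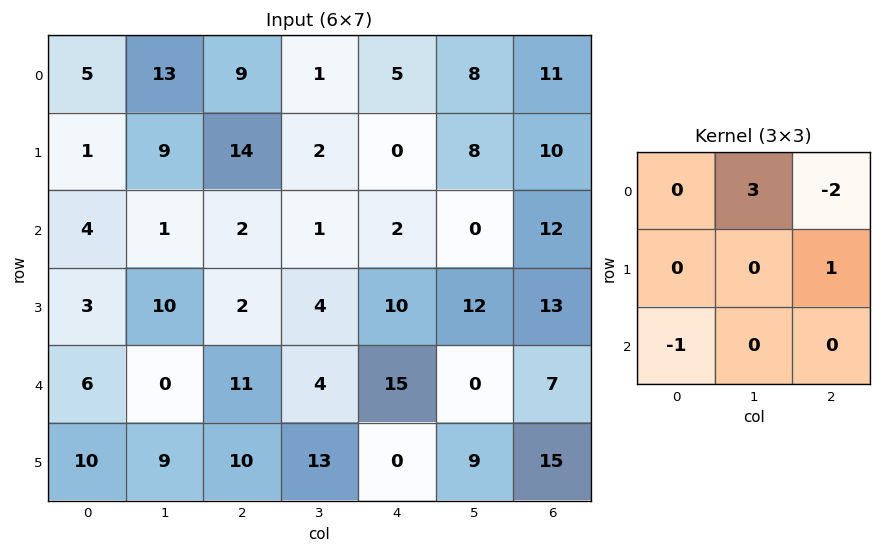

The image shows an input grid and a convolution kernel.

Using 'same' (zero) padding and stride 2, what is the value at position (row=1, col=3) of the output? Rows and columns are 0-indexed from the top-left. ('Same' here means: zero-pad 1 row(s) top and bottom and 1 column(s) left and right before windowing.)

The receptive field on the zero-padded input at this output position is [8 10 0 / 0 12 0 / 12 13 0]. Elementwise product with the kernel and sum: 10·3 + 0·-2 + 0·1 + 12·-1.

18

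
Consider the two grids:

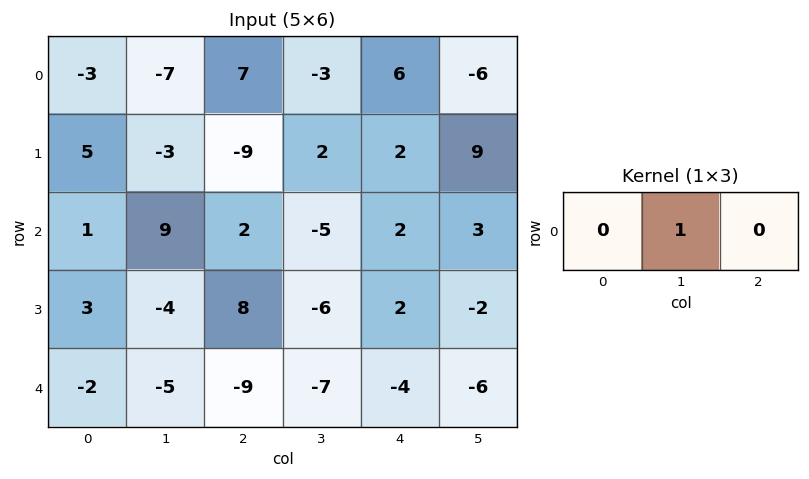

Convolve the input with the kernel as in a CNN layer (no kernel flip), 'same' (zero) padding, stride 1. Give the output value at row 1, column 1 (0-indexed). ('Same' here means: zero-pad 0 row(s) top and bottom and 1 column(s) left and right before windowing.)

-3

The receptive field on the zero-padded input at this output position is [5 -3 -9]. Elementwise product with the kernel and sum: -3·1.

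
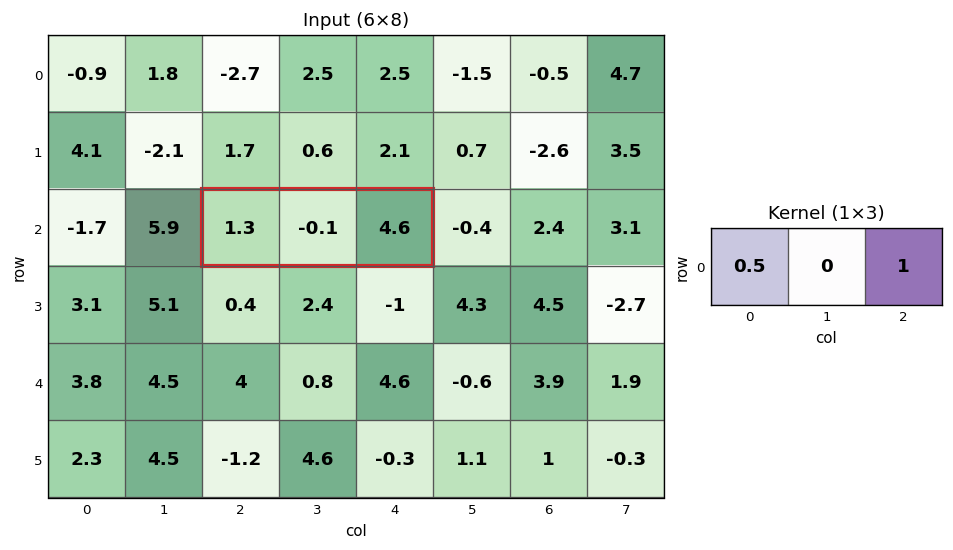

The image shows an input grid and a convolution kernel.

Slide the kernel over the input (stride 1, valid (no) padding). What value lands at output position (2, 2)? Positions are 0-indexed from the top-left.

The receptive field on the input at this output position is [1.3 -0.1 4.6]. Elementwise product with the kernel and sum: 1.3·0.5 + 4.6·1.

5.25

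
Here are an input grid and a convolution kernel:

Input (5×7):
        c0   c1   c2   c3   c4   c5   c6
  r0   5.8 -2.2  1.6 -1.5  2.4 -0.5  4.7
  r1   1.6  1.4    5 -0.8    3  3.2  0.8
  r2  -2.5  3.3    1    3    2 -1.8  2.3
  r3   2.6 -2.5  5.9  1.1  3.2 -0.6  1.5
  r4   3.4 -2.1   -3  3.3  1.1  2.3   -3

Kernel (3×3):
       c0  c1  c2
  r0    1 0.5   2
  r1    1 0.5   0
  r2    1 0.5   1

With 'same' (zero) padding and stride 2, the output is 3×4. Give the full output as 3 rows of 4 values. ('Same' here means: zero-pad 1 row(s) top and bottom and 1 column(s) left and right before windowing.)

Output[0,0]: The receptive field on the zero-padded input at this output position is [0 0 0 / 0 5.8 -2.2 / 0 1.6 1.4]. Elementwise product with the kernel and sum: 0·1 + 0·0.5 + 0·2 + 0·1 + 5.8·0.5 + 0·1 + 1.6·0.5 + 1.4·1.

5.1 1.7 3.6 5.45
1.15 7.65 13.2 3.1
-2 -0.95 5.35 0.95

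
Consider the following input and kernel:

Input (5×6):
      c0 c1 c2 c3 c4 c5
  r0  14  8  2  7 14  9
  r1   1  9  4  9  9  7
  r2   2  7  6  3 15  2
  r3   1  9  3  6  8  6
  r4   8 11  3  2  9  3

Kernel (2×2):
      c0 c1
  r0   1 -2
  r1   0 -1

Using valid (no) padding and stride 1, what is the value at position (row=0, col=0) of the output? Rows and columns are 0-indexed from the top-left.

-11

The receptive field on the input at this output position is [14 8 / 1 9]. Elementwise product with the kernel and sum: 14·1 + 8·-2 + 9·-1.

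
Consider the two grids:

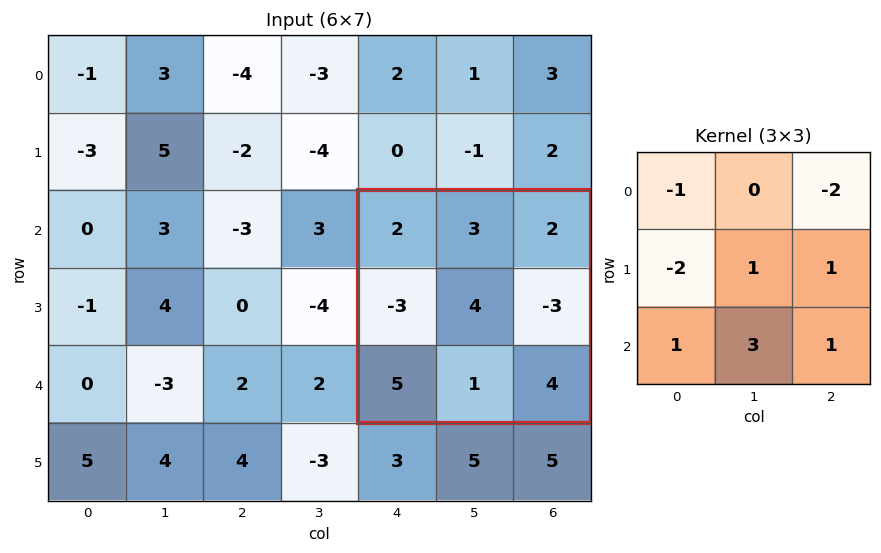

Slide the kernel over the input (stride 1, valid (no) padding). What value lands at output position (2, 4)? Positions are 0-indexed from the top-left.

13

The receptive field on the input at this output position is [2 3 2 / -3 4 -3 / 5 1 4]. Elementwise product with the kernel and sum: 2·-1 + 2·-2 + -3·-2 + 4·1 + -3·1 + 5·1 + 1·3 + 4·1.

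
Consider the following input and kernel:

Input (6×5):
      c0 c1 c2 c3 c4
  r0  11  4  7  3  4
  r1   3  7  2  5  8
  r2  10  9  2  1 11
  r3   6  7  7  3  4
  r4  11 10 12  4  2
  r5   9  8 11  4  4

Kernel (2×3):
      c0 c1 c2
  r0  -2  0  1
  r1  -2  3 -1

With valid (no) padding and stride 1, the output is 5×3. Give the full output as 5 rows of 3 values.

-2 -18 -7
1 -22 -8
-16 -13 -2
-9 1 -24
-15 -3 -36

Output[0,0]: The receptive field on the input at this output position is [11 4 7 / 3 7 2]. Elementwise product with the kernel and sum: 11·-2 + 7·1 + 3·-2 + 7·3 + 2·-1.
Output[0,1]: The receptive field on the input at this output position is [4 7 3 / 7 2 5]. Elementwise product with the kernel and sum: 4·-2 + 3·1 + 7·-2 + 2·3 + 5·-1.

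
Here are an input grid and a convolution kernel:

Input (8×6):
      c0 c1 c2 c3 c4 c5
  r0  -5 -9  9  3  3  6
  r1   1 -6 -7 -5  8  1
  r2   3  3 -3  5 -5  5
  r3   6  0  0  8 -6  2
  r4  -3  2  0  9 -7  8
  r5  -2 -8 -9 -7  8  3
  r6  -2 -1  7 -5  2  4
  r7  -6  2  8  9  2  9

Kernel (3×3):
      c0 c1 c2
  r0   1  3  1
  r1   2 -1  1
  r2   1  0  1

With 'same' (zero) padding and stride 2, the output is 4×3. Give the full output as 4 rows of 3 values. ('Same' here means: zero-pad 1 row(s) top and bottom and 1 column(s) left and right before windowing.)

-10 -35 5
-3 -10 50
15 6 21
-11 -45 30

Output[0,0]: The receptive field on the zero-padded input at this output position is [0 0 0 / 0 -5 -9 / 0 1 -6]. Elementwise product with the kernel and sum: 0·1 + 0·3 + 0·1 + 0·2 + -5·-1 + -9·1 + 0·1 + -6·1.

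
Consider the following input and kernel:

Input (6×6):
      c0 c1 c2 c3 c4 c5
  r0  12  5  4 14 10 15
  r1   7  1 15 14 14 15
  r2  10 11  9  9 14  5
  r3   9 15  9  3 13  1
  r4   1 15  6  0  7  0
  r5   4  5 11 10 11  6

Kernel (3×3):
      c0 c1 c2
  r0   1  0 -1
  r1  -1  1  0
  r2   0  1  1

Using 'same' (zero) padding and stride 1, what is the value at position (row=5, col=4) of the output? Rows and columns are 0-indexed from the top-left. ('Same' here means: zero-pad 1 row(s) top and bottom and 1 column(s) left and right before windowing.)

1

The receptive field on the zero-padded input at this output position is [0 7 0 / 10 11 6 / 0 0 0]. Elementwise product with the kernel and sum: 0·1 + 0·-1 + 10·-1 + 11·1 + 0·1 + 0·1.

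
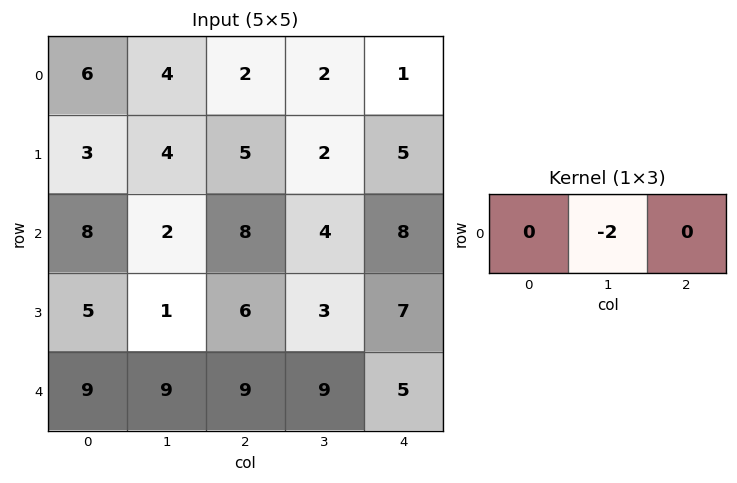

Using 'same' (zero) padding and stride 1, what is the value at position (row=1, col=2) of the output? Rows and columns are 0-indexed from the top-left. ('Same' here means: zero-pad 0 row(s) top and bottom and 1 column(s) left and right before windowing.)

-10

The receptive field on the zero-padded input at this output position is [4 5 2]. Elementwise product with the kernel and sum: 5·-2.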